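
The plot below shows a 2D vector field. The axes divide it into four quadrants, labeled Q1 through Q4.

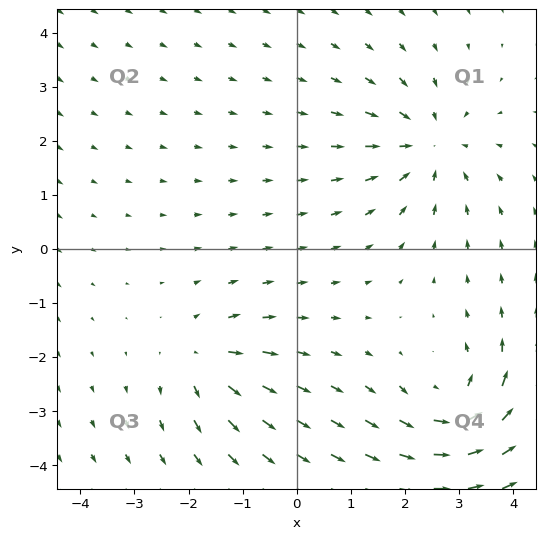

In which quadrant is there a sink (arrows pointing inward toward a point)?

Q1

The sink sits at approximately (2.5, 1.9), which lies in quadrant Q1. The divergence there is about -4, negative as expected for a sink.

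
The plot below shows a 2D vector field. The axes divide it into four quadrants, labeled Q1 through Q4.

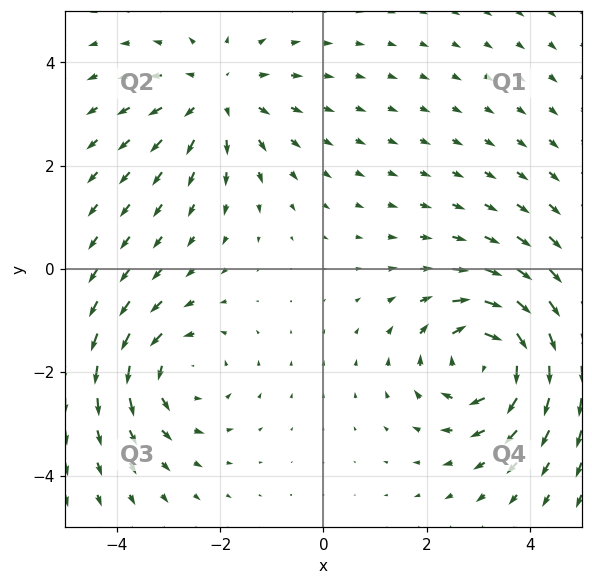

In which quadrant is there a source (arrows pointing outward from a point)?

The source sits at approximately (-2.0, 3.4), which lies in quadrant Q2. The divergence there is about +3, positive as expected for a source.

Q2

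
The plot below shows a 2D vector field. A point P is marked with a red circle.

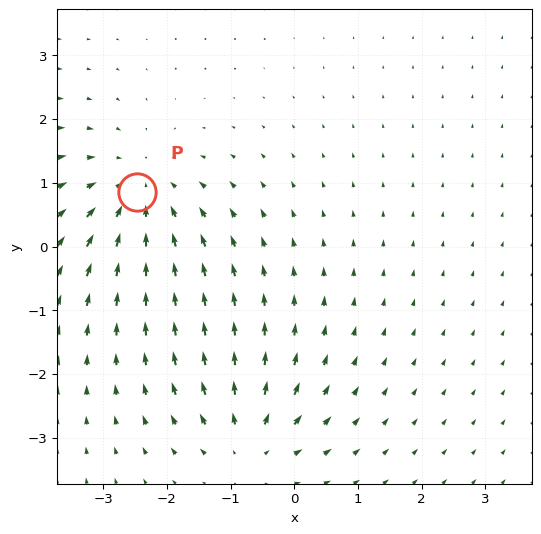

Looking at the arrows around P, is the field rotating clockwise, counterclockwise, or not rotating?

Near P at (-2.5, 0.9) the arrows show no circulation. The curl there is ≈0.

not rotating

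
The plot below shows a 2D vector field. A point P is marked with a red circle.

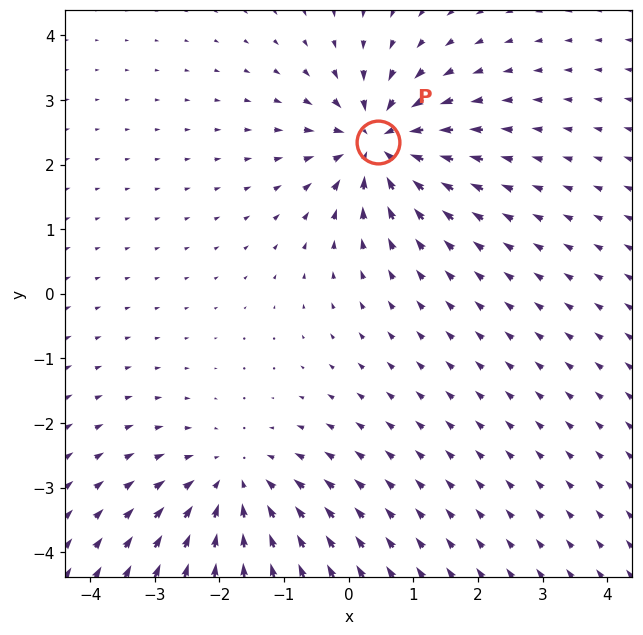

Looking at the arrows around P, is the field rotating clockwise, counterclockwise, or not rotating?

Near P at (0.4, 2.3) the arrows show no circulation. The curl there is ≈0.

not rotating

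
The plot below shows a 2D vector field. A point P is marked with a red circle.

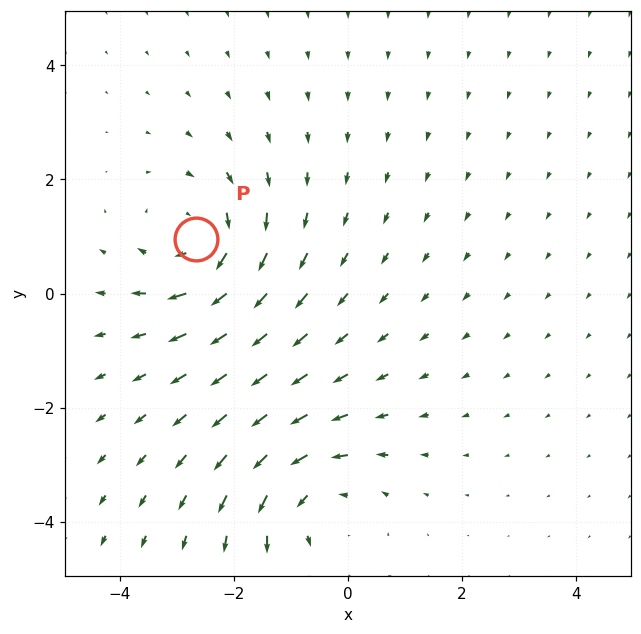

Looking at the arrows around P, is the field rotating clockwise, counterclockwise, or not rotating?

clockwise

Near P at (-2.7, 1.0) the arrows circulate clockwise. The curl (z-component) there is about -3; negative curl means clockwise rotation.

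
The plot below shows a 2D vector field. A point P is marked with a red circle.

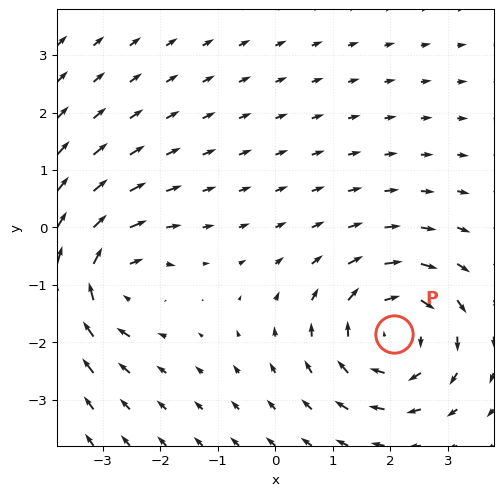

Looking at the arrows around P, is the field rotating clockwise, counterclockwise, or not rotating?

Near P at (2.1, -1.9) the arrows circulate clockwise. The curl (z-component) there is about -4; negative curl means clockwise rotation.

clockwise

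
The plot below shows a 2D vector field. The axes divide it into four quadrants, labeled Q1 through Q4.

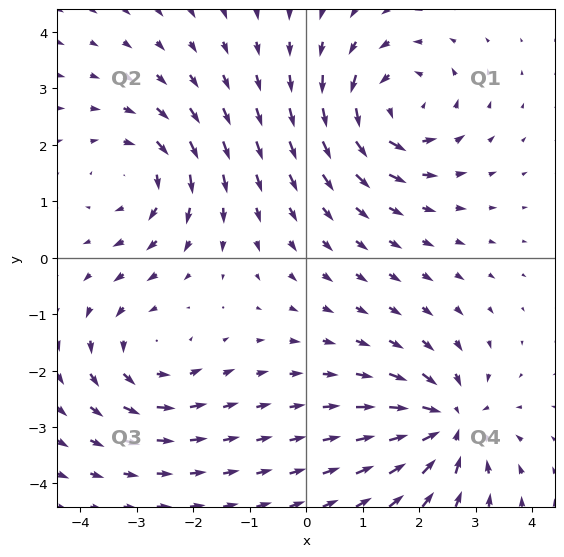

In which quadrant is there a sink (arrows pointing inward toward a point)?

The sink sits at approximately (2.5, -2.9), which lies in quadrant Q4. The divergence there is about -6, negative as expected for a sink.

Q4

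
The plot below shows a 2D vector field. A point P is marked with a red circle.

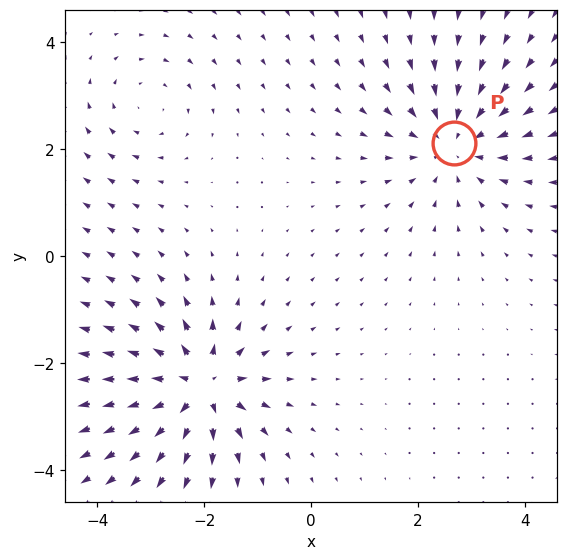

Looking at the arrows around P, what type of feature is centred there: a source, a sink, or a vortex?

At P (2.7, 2.1) the arrows converge inward. Divergence about -4, curl ≈0 — negative divergence with near-zero curl is a sink.

sink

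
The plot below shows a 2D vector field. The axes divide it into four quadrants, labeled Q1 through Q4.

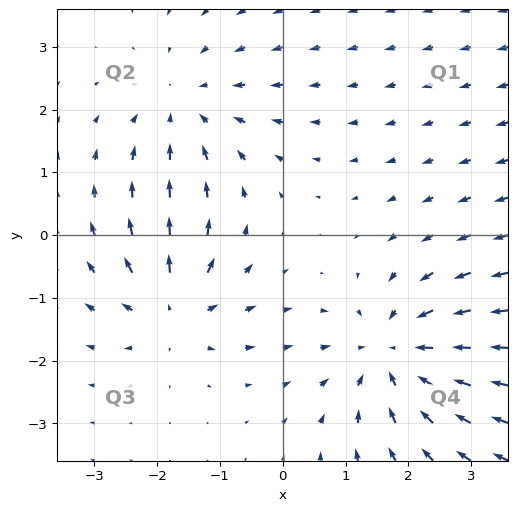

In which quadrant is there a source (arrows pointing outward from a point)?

Q3

The source sits at approximately (-1.7, -1.2), which lies in quadrant Q3. The divergence there is about +4, positive as expected for a source.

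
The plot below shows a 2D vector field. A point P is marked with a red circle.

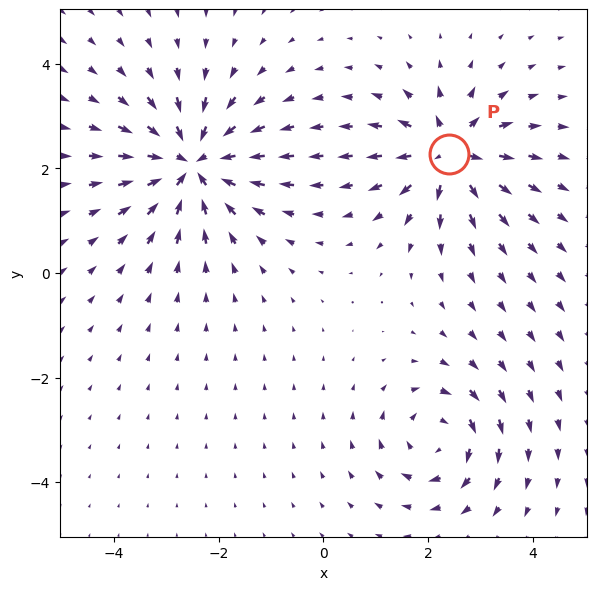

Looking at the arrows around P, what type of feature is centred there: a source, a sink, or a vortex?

At P (2.4, 2.3) the arrows spread outward. Divergence about +5, curl ≈0 — positive divergence with near-zero curl is a source.

source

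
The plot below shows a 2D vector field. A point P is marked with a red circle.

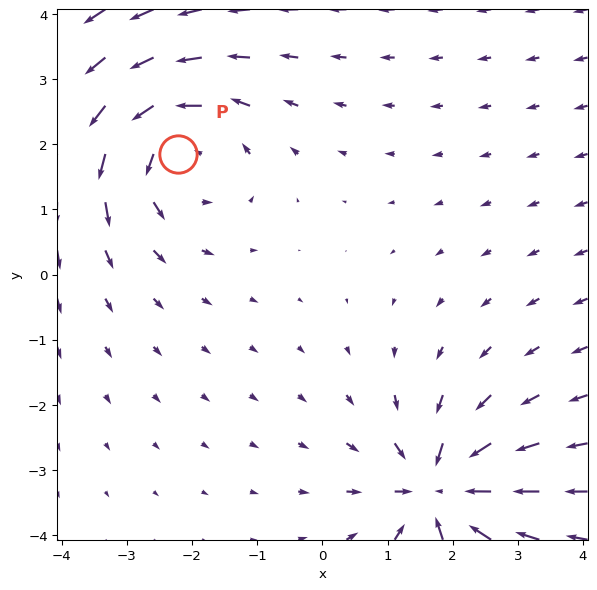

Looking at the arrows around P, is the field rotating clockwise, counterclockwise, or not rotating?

Near P at (-2.2, 1.8) the arrows circulate counterclockwise. The curl (z-component) there is about +4; positive curl means counterclockwise rotation.

counterclockwise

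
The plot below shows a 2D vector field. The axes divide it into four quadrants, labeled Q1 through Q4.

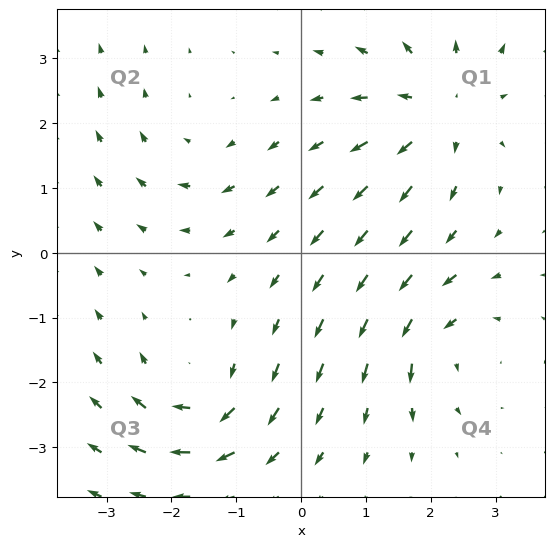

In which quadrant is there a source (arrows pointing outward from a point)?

The source sits at approximately (2.1, 2.2), which lies in quadrant Q1. The divergence there is about +5, positive as expected for a source.

Q1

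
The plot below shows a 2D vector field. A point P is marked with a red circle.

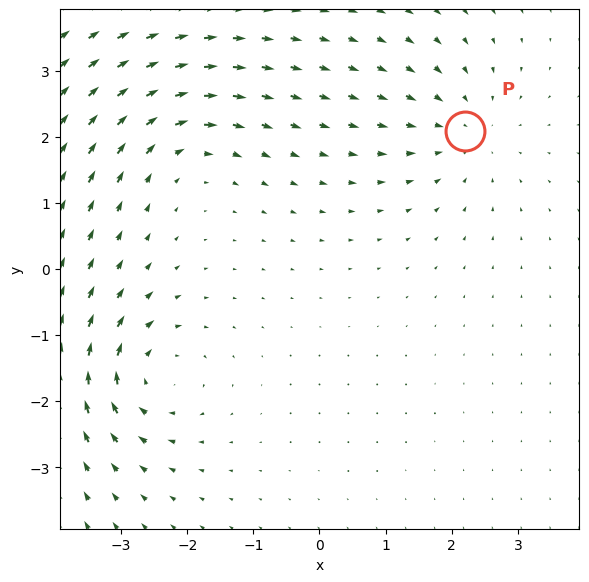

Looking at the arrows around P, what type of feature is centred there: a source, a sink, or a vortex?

At P (2.2, 2.1) the arrows converge inward. Divergence about -4, curl ≈0 — negative divergence with near-zero curl is a sink.

sink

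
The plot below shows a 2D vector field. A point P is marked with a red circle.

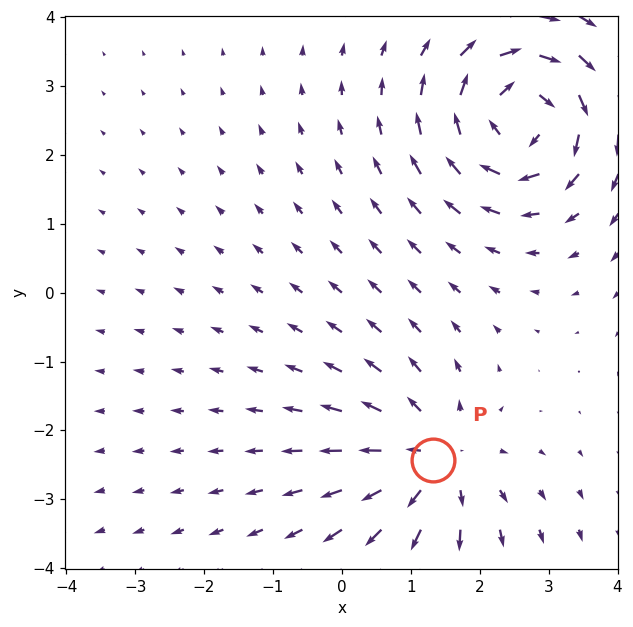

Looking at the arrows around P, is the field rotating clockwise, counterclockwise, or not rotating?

Near P at (1.3, -2.4) the arrows show no circulation. The curl there is ≈0.

not rotating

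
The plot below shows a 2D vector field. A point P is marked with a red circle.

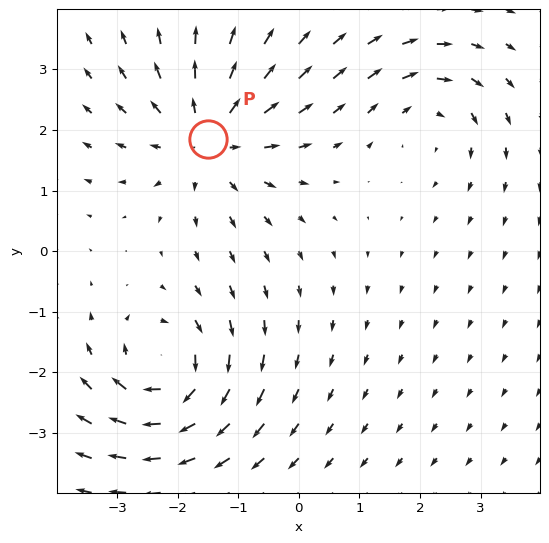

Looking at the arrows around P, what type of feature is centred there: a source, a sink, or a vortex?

source

At P (-1.5, 1.9) the arrows spread outward. Divergence about +5, curl ≈0 — positive divergence with near-zero curl is a source.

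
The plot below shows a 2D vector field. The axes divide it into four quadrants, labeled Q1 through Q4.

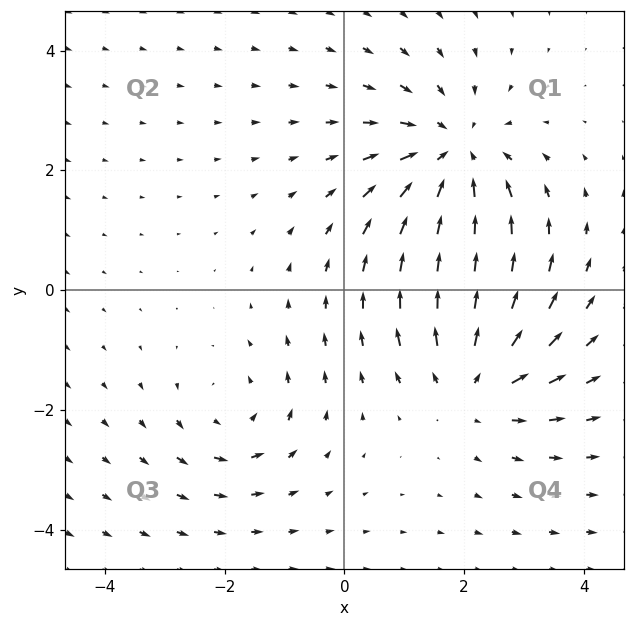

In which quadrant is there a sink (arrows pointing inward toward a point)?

Q1

The sink sits at approximately (1.8, 2.2), which lies in quadrant Q1. The divergence there is about -4, negative as expected for a sink.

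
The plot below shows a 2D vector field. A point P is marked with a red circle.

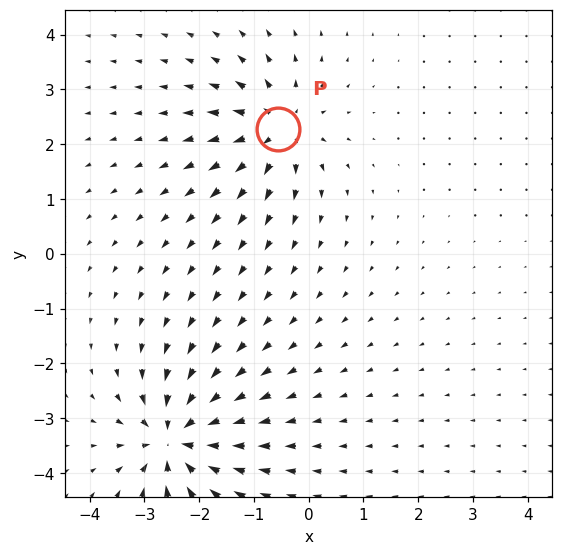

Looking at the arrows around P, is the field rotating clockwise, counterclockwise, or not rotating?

Near P at (-0.6, 2.3) the arrows show no circulation. The curl there is ≈0.

not rotating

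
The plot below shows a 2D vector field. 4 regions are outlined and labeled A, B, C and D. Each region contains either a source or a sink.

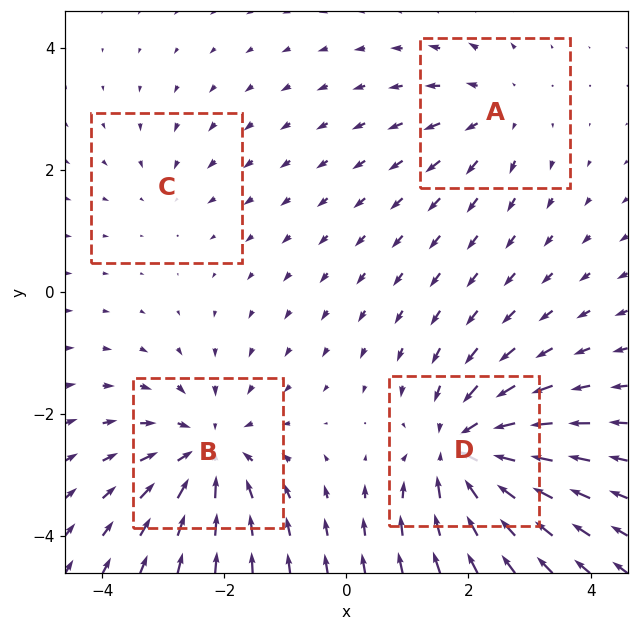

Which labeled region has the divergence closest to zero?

Divergence at each region's feature centre — A: about +3, B: about -5, C: about -2, D: about -6. Region C is closest to zero.

C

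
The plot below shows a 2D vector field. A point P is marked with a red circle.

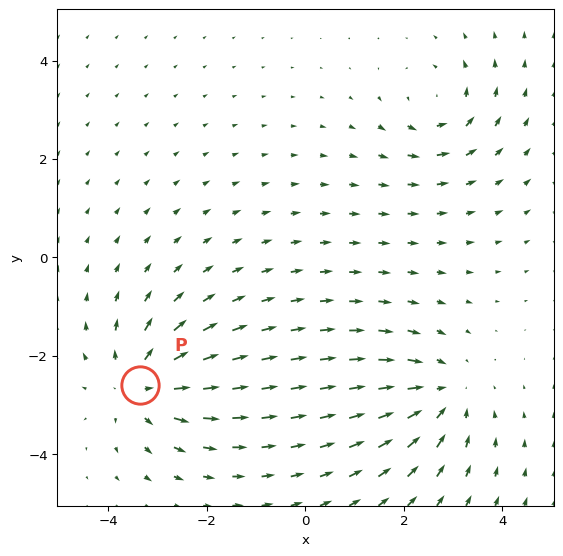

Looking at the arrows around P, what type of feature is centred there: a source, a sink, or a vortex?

source

At P (-3.4, -2.6) the arrows spread outward. Divergence about +5, curl ≈0 — positive divergence with near-zero curl is a source.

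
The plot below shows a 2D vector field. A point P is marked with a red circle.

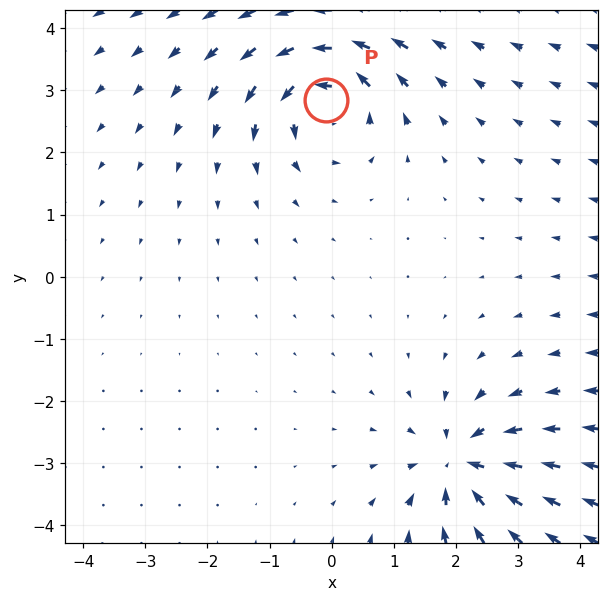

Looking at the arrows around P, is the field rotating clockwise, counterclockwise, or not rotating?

Near P at (-0.1, 2.8) the arrows circulate counterclockwise. The curl (z-component) there is about +4; positive curl means counterclockwise rotation.

counterclockwise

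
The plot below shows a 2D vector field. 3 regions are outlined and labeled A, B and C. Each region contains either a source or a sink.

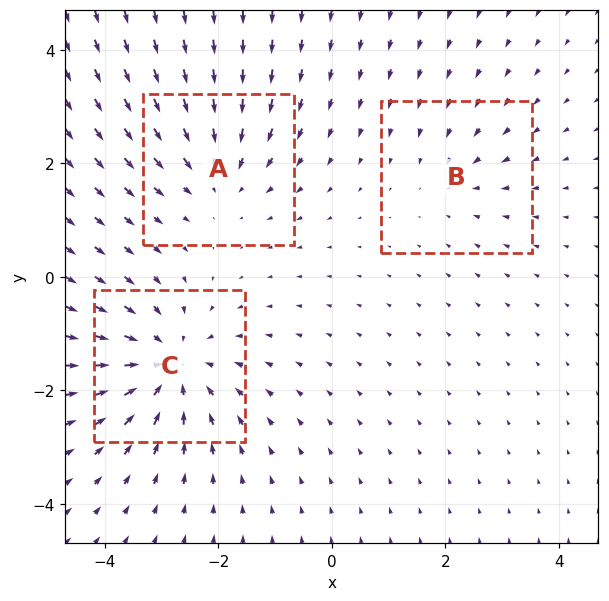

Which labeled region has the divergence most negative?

Divergence at each region's feature centre — A: about -3, B: about -2, C: about -4. Region C is most negative.

C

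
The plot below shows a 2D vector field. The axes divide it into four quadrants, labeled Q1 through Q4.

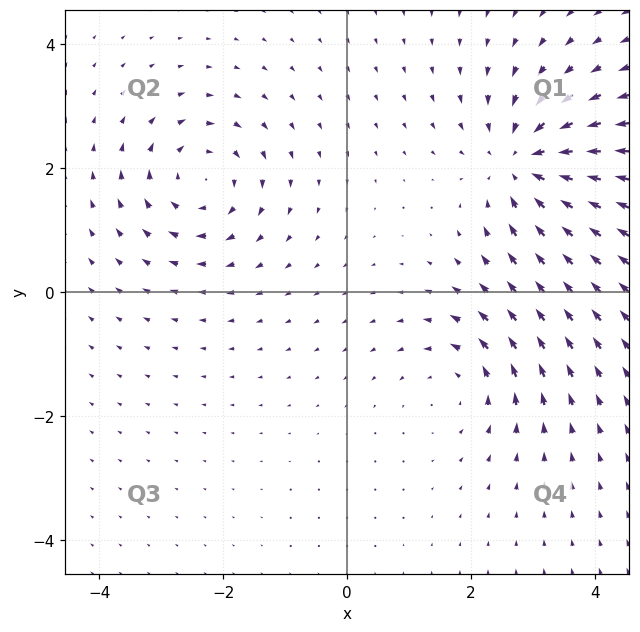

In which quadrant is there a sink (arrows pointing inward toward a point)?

Q1

The sink sits at approximately (2.9, 2.1), which lies in quadrant Q1. The divergence there is about -4, negative as expected for a sink.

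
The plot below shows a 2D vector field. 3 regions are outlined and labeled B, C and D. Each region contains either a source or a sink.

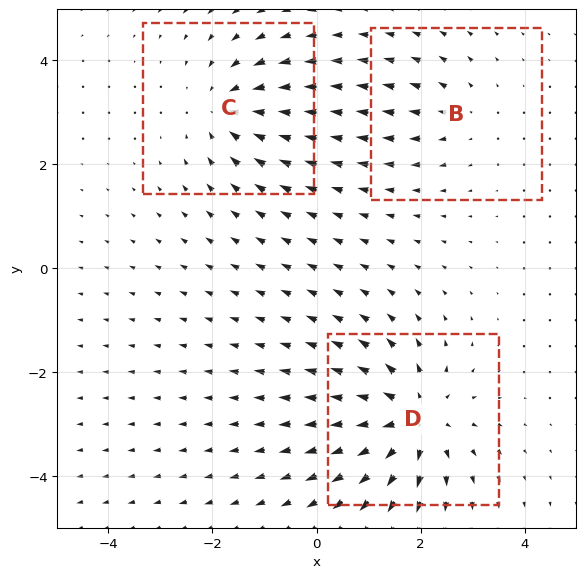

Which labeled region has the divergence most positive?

Divergence at each region's feature centre — B: about +2, C: about -4, D: about +5. Region D is most positive.

D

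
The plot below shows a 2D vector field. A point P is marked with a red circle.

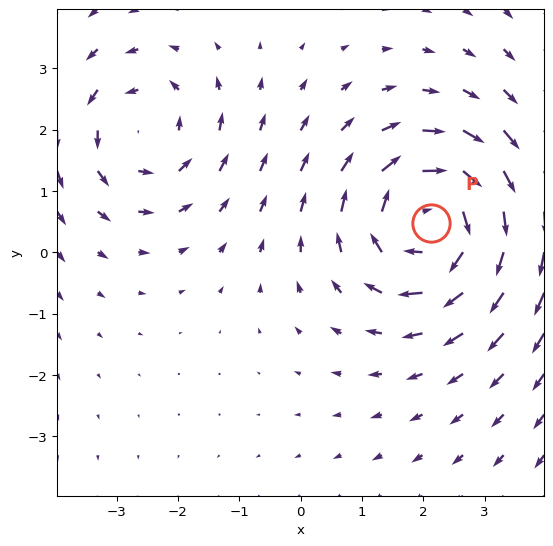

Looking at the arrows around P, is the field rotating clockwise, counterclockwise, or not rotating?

Near P at (2.1, 0.5) the arrows circulate clockwise. The curl (z-component) there is about -4; negative curl means clockwise rotation.

clockwise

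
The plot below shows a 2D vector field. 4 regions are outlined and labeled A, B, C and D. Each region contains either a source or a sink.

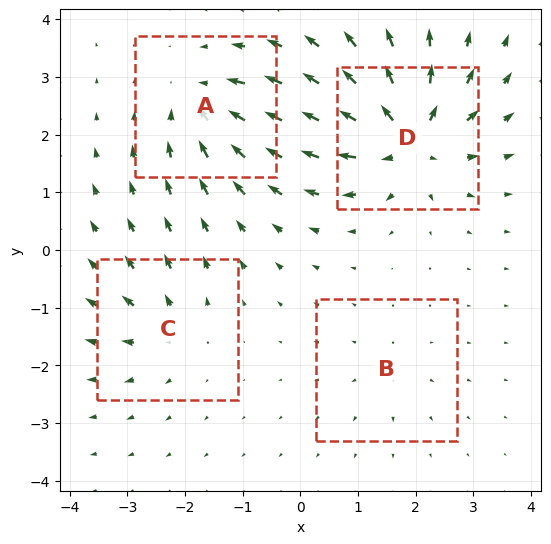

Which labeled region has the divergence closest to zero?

B

Divergence at each region's feature centre — A: about -6, B: about +3, C: about +4, D: about +9. Region B is closest to zero.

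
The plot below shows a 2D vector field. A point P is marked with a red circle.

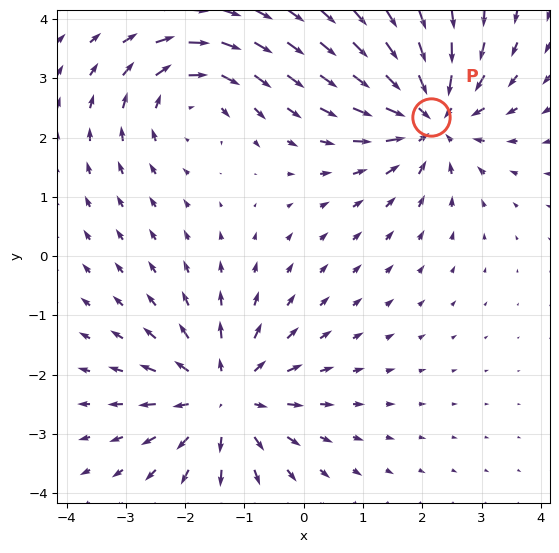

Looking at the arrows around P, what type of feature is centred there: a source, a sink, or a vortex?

sink

At P (2.1, 2.4) the arrows converge inward. Divergence about -5, curl ≈0 — negative divergence with near-zero curl is a sink.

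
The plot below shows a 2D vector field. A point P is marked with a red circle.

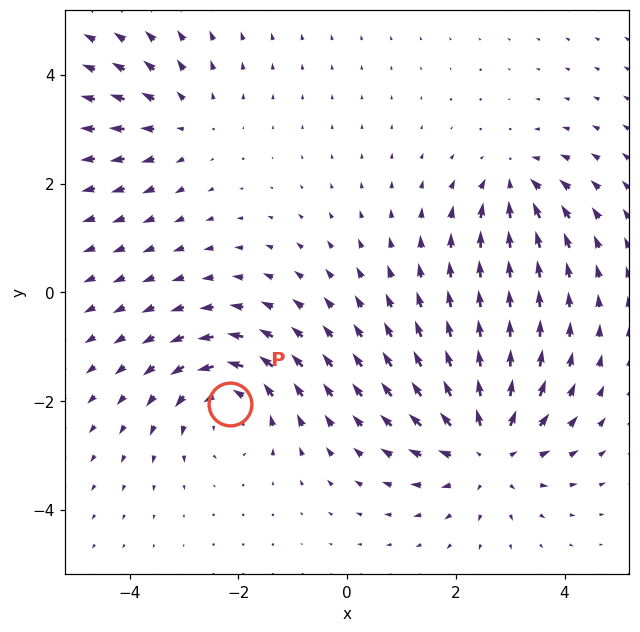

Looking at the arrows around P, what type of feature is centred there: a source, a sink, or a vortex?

At P (-2.1, -2.1) the arrows circulate counterclockwise. Divergence ≈0, curl about +4 — near-zero divergence with nonzero curl is a vortex.

vortex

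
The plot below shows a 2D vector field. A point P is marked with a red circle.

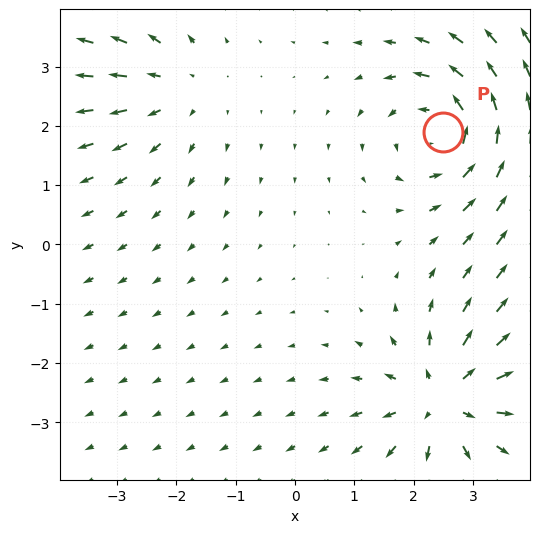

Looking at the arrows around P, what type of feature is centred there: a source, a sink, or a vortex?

At P (2.5, 1.9) the arrows circulate counterclockwise. Divergence ≈0, curl about +5 — near-zero divergence with nonzero curl is a vortex.

vortex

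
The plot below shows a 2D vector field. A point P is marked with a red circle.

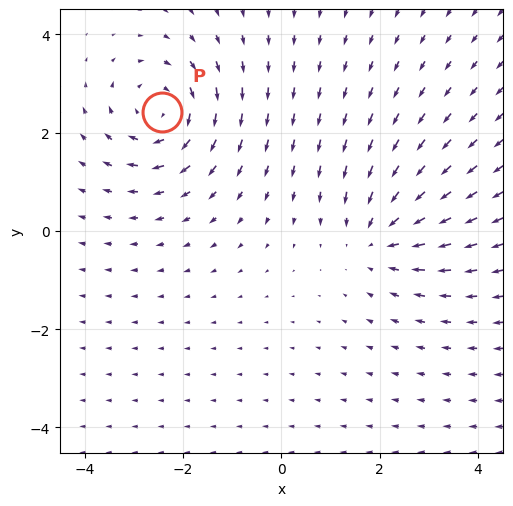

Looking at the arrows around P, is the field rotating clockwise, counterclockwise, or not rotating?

clockwise

Near P at (-2.4, 2.4) the arrows circulate clockwise. The curl (z-component) there is about -3; negative curl means clockwise rotation.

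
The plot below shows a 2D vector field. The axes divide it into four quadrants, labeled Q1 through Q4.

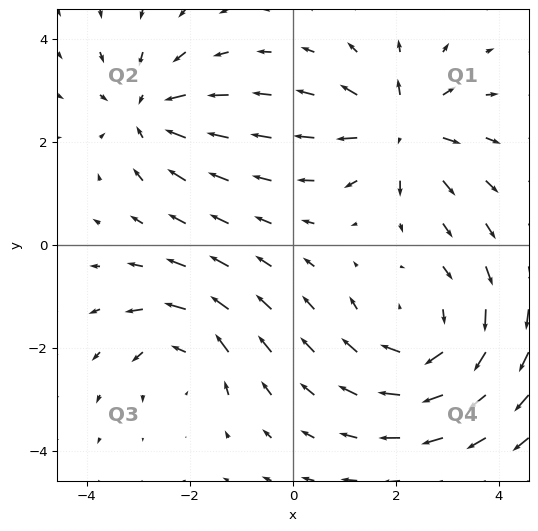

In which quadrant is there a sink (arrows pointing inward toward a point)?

Q2

The sink sits at approximately (-2.8, 2.6), which lies in quadrant Q2. The divergence there is about -4, negative as expected for a sink.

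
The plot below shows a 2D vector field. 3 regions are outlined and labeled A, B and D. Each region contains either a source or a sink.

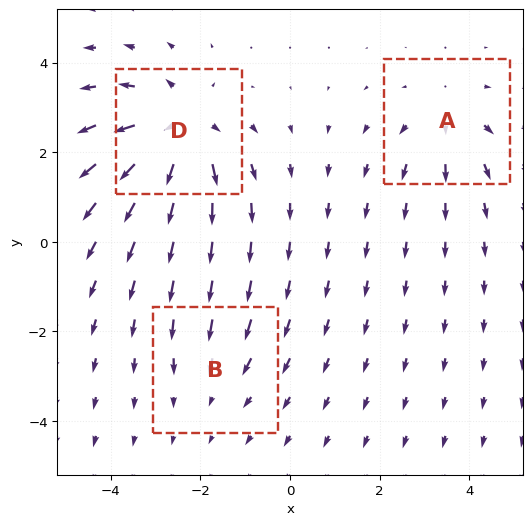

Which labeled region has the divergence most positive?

Divergence at each region's feature centre — A: about +3, B: about -2, D: about +5. Region D is most positive.

D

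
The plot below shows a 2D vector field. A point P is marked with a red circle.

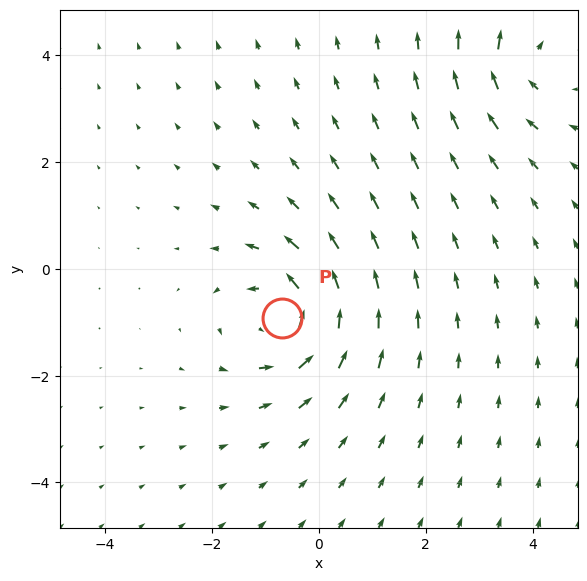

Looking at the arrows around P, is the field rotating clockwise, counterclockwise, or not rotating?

Near P at (-0.7, -0.9) the arrows circulate counterclockwise. The curl (z-component) there is about +4; positive curl means counterclockwise rotation.

counterclockwise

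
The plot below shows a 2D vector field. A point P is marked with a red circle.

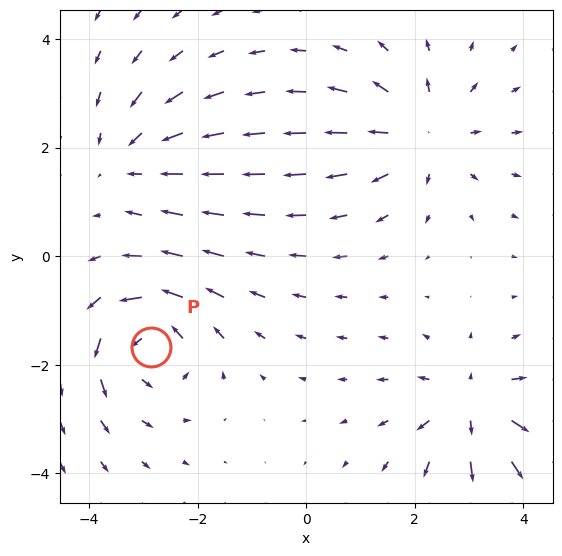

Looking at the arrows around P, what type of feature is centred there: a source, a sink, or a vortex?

vortex

At P (-2.8, -1.7) the arrows circulate counterclockwise. Divergence ≈0, curl about +4 — near-zero divergence with nonzero curl is a vortex.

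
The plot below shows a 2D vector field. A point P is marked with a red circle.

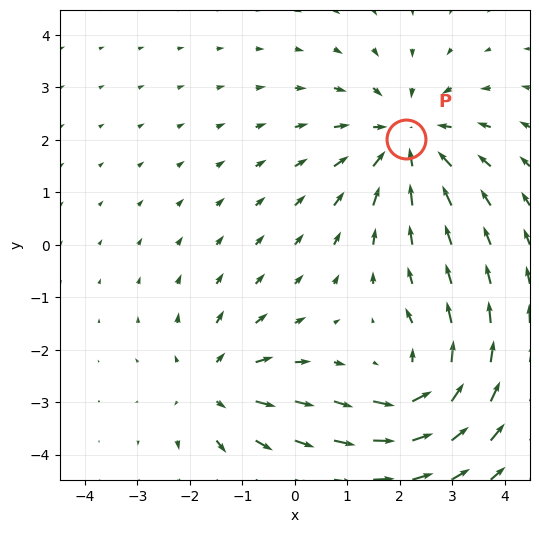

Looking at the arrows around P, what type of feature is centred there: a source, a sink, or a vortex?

At P (2.1, 2.0) the arrows converge inward. Divergence about -3, curl ≈0 — negative divergence with near-zero curl is a sink.

sink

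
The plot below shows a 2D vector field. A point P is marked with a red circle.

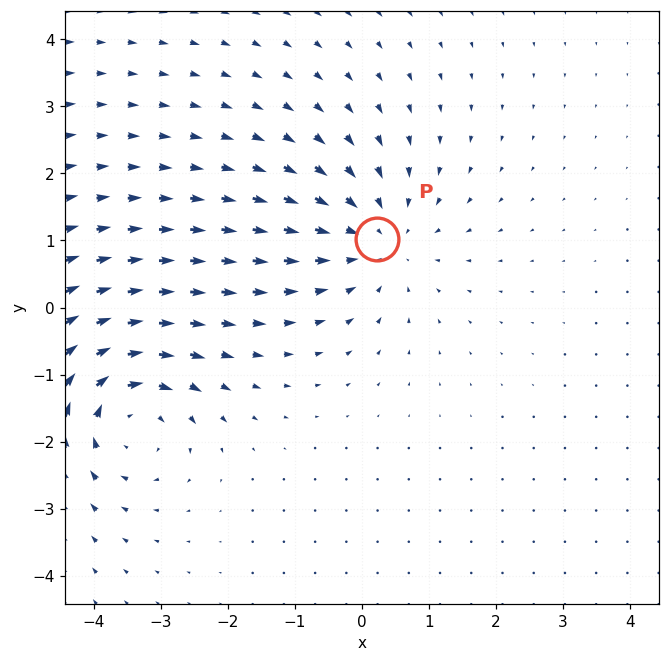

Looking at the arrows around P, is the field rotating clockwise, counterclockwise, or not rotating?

not rotating

Near P at (0.2, 1.0) the arrows show no circulation. The curl there is ≈0.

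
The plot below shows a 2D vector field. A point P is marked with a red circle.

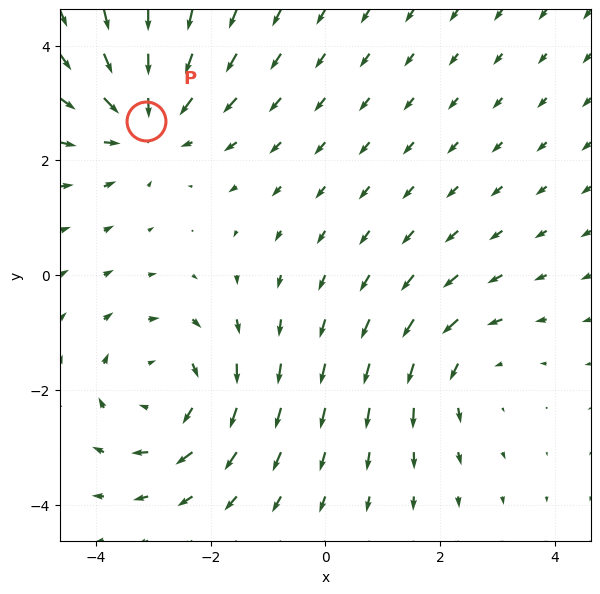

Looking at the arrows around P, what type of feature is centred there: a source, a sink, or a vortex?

At P (-3.1, 2.7) the arrows converge inward. Divergence about -3, curl ≈0 — negative divergence with near-zero curl is a sink.

sink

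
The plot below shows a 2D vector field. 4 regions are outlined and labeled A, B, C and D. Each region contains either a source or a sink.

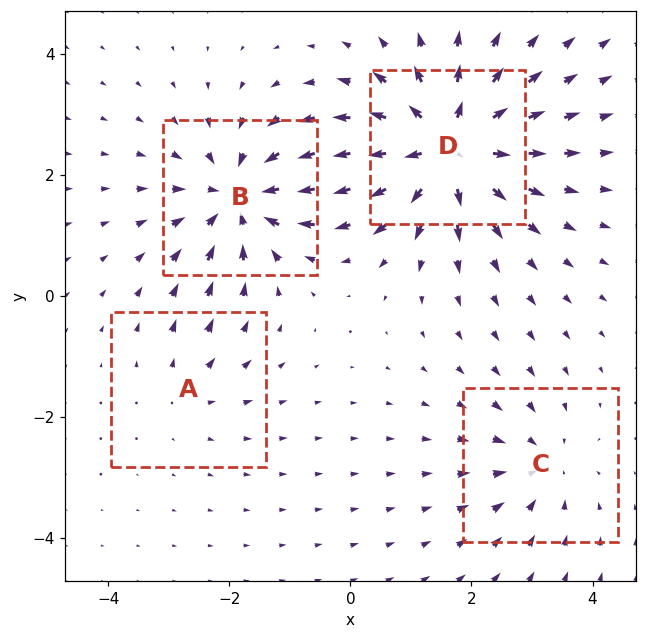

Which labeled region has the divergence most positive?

Divergence at each region's feature centre — A: about +2, B: about -6, C: about -3, D: about +7. Region D is most positive.

D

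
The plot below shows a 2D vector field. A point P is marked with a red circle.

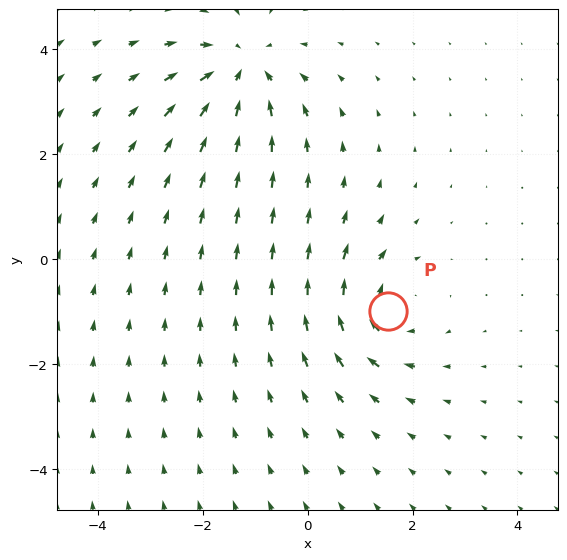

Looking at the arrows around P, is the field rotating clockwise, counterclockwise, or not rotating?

clockwise

Near P at (1.5, -1.0) the arrows circulate clockwise. The curl (z-component) there is about -5; negative curl means clockwise rotation.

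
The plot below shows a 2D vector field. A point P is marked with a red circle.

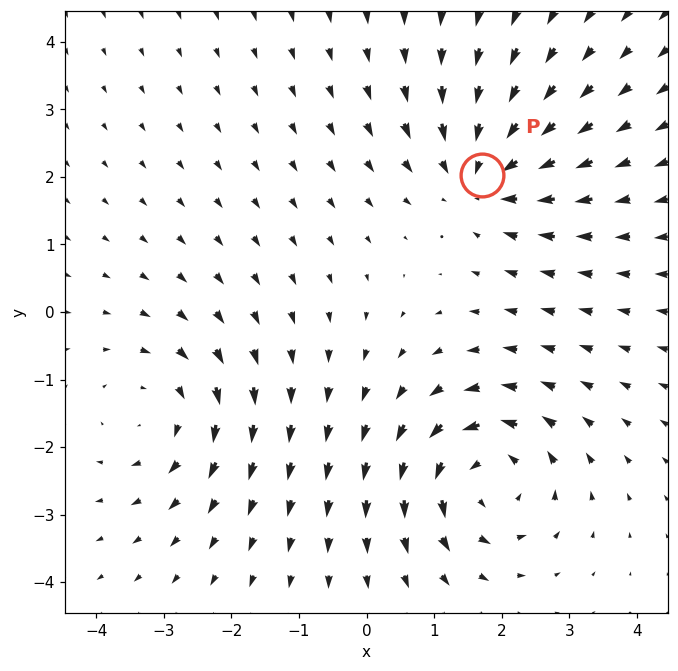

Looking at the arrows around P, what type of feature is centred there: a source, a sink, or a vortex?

At P (1.7, 2.0) the arrows converge inward. Divergence about -4, curl ≈0 — negative divergence with near-zero curl is a sink.

sink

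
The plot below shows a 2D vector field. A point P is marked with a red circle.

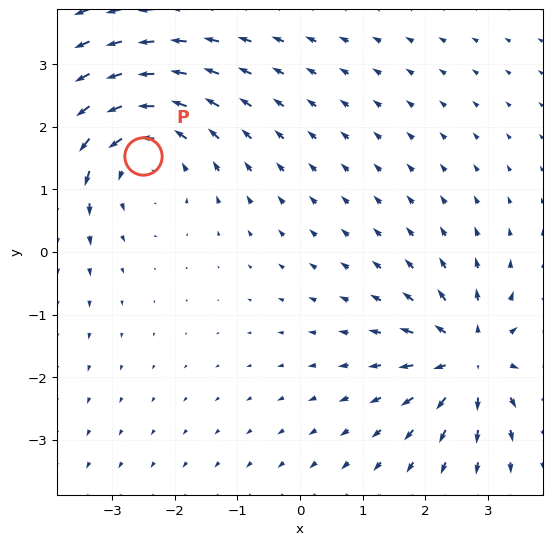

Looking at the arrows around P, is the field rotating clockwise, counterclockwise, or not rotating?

Near P at (-2.5, 1.5) the arrows circulate counterclockwise. The curl (z-component) there is about +3; positive curl means counterclockwise rotation.

counterclockwise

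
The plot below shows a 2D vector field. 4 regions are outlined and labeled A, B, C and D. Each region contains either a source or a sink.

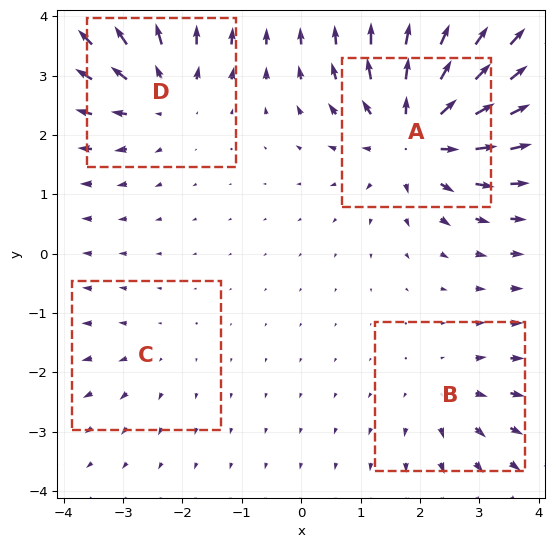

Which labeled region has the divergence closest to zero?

C

Divergence at each region's feature centre — A: about +8, B: about +3, C: about +2, D: about +5. Region C is closest to zero.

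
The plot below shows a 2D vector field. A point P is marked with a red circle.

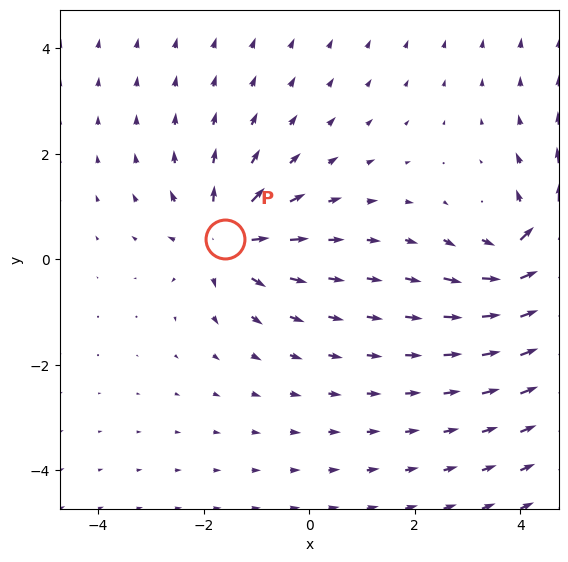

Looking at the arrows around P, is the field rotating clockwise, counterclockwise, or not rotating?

Near P at (-1.6, 0.4) the arrows show no circulation. The curl there is ≈0.

not rotating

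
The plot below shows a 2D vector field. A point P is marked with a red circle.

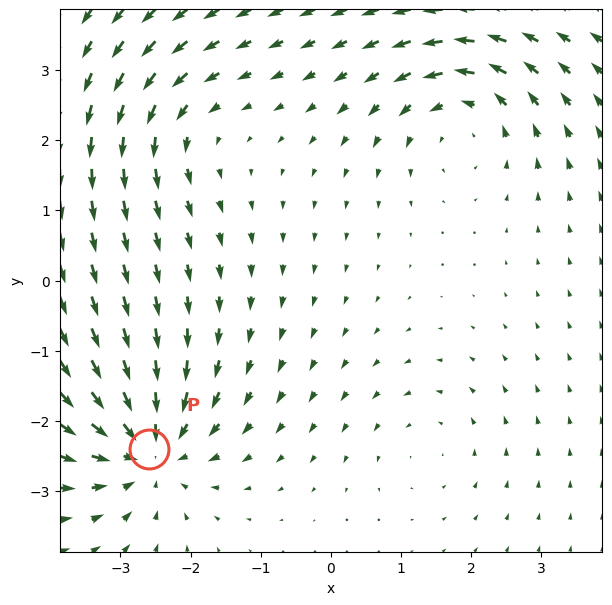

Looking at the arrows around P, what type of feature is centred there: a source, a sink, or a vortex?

At P (-2.6, -2.4) the arrows converge inward. Divergence about -6, curl ≈0 — negative divergence with near-zero curl is a sink.

sink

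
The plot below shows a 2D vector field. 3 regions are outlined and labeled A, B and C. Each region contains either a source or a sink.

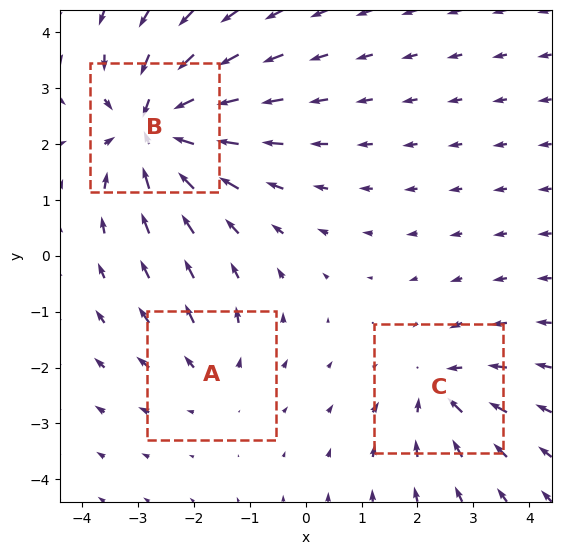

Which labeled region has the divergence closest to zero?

A

Divergence at each region's feature centre — A: about +2, B: about -5, C: about -3. Region A is closest to zero.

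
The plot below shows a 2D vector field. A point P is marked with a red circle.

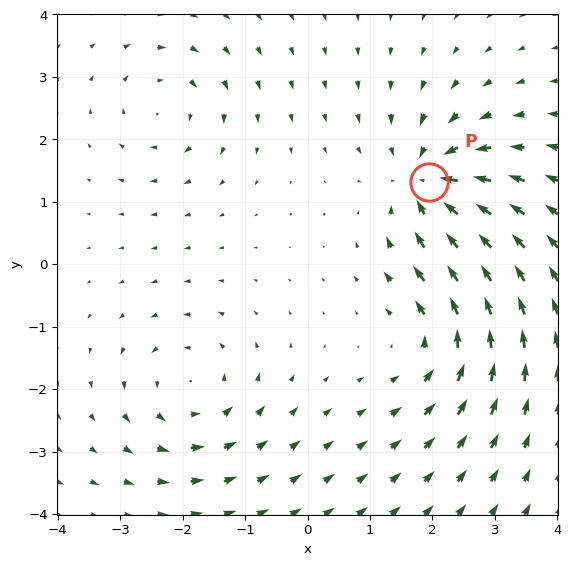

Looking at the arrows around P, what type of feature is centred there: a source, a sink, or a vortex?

At P (1.9, 1.3) the arrows converge inward. Divergence about -5, curl ≈0 — negative divergence with near-zero curl is a sink.

sink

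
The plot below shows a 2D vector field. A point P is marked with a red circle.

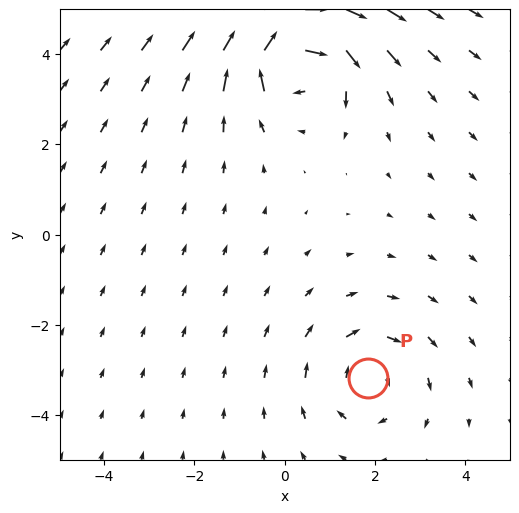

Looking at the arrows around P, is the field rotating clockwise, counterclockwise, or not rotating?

clockwise

Near P at (1.8, -3.2) the arrows circulate clockwise. The curl (z-component) there is about -3; negative curl means clockwise rotation.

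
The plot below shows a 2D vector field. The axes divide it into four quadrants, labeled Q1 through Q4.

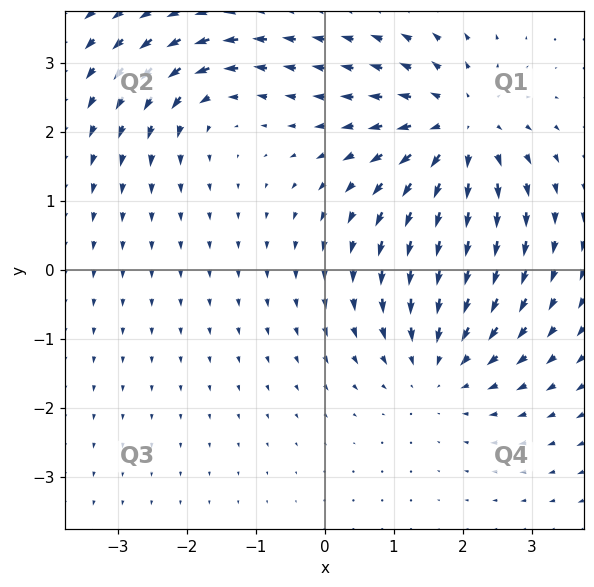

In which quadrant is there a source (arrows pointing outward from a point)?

The source sits at approximately (1.9, 2.0), which lies in quadrant Q1. The divergence there is about +5, positive as expected for a source.

Q1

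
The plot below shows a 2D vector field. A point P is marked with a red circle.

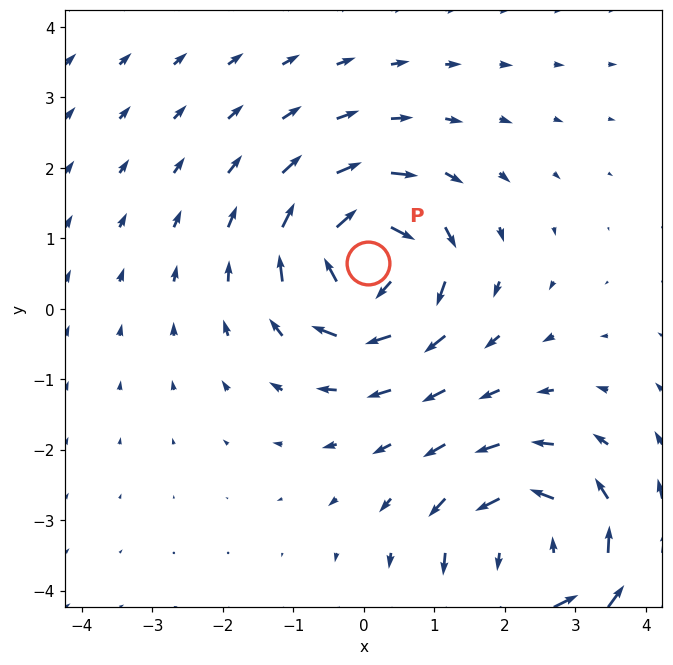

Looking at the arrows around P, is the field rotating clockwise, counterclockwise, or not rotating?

clockwise

Near P at (0.1, 0.6) the arrows circulate clockwise. The curl (z-component) there is about -5; negative curl means clockwise rotation.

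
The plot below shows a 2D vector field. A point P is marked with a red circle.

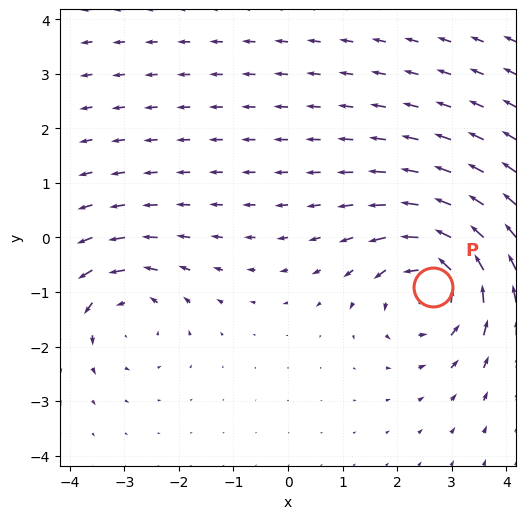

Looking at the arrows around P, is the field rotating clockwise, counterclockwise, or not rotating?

counterclockwise

Near P at (2.7, -0.9) the arrows circulate counterclockwise. The curl (z-component) there is about +5; positive curl means counterclockwise rotation.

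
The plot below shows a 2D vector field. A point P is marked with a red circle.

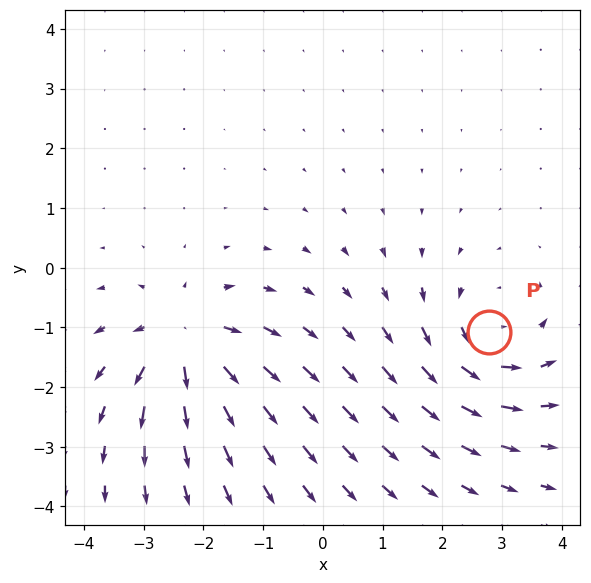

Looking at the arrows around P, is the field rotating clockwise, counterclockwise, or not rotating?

counterclockwise

Near P at (2.8, -1.1) the arrows circulate counterclockwise. The curl (z-component) there is about +4; positive curl means counterclockwise rotation.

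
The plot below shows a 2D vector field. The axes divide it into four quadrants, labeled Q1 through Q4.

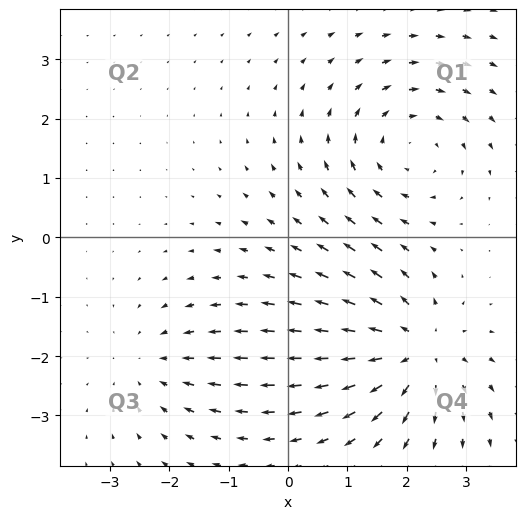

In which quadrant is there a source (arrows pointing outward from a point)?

Q4

The source sits at approximately (2.1, -1.9), which lies in quadrant Q4. The divergence there is about +5, positive as expected for a source.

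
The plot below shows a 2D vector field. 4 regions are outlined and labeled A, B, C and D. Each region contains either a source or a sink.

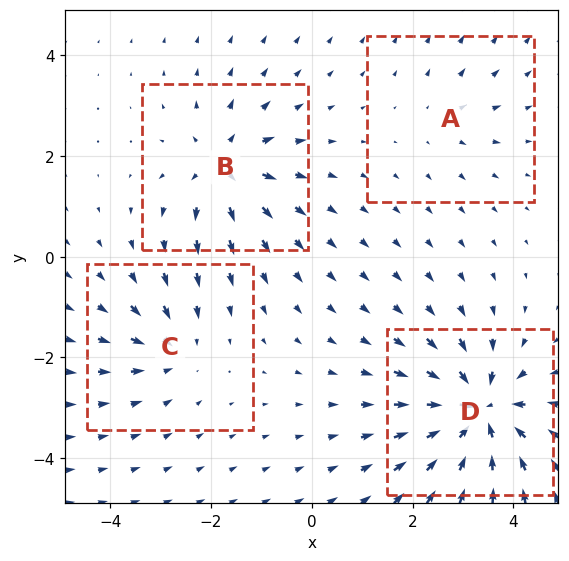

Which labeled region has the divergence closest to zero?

A

Divergence at each region's feature centre — A: about +2, B: about +6, C: about -4, D: about -8. Region A is closest to zero.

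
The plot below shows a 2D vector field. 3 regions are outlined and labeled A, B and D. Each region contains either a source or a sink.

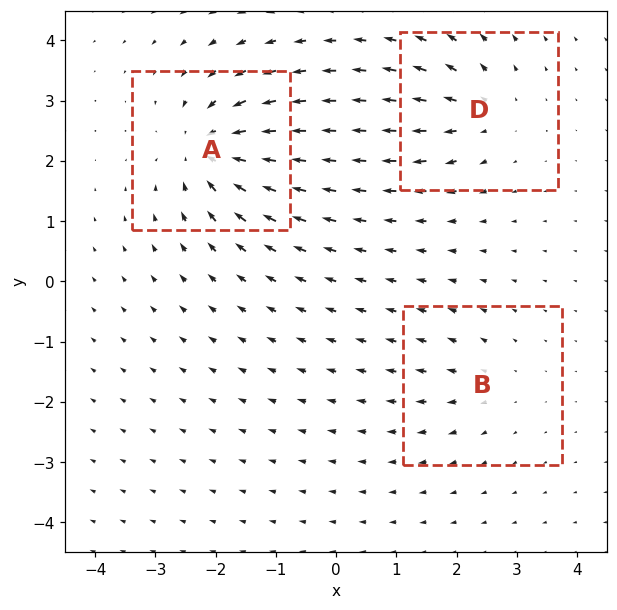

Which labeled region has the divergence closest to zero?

Divergence at each region's feature centre — A: about -6, B: about +2, D: about +4. Region B is closest to zero.

B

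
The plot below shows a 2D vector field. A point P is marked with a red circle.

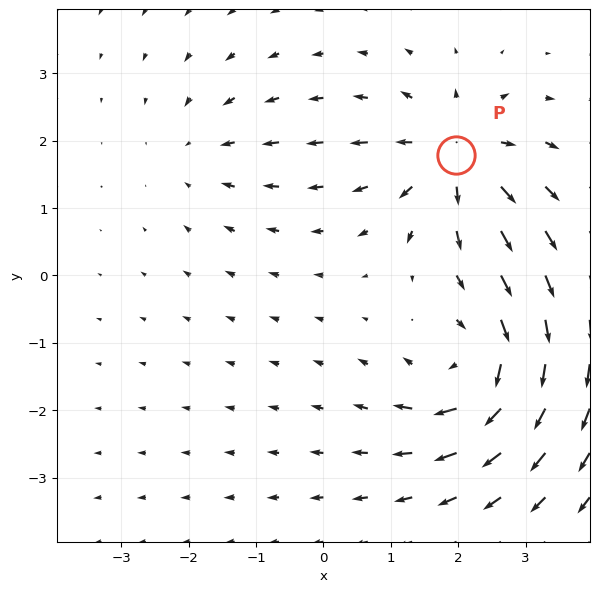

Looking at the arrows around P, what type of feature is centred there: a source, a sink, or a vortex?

source

At P (2.0, 1.8) the arrows spread outward. Divergence about +6, curl ≈0 — positive divergence with near-zero curl is a source.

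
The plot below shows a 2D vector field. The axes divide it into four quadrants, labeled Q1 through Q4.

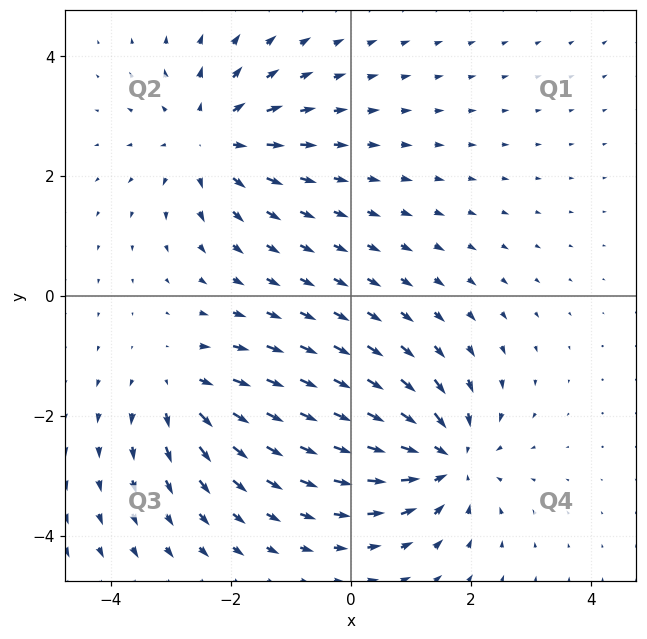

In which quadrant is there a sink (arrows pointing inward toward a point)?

Q4

The sink sits at approximately (1.6, -2.7), which lies in quadrant Q4. The divergence there is about -6, negative as expected for a sink.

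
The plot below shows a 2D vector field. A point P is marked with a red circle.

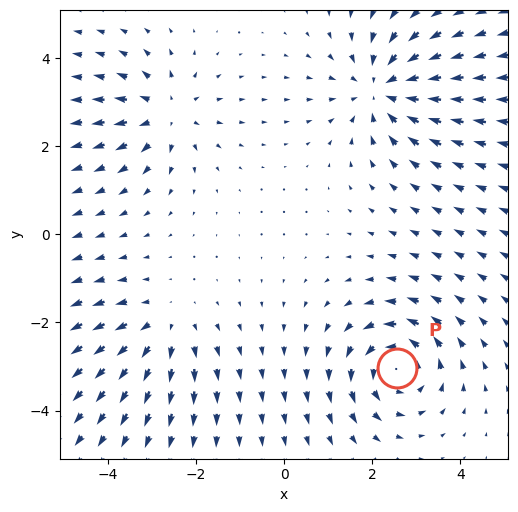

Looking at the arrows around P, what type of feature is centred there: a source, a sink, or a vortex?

At P (2.6, -3.0) the arrows circulate counterclockwise. Divergence ≈0, curl about +4 — near-zero divergence with nonzero curl is a vortex.

vortex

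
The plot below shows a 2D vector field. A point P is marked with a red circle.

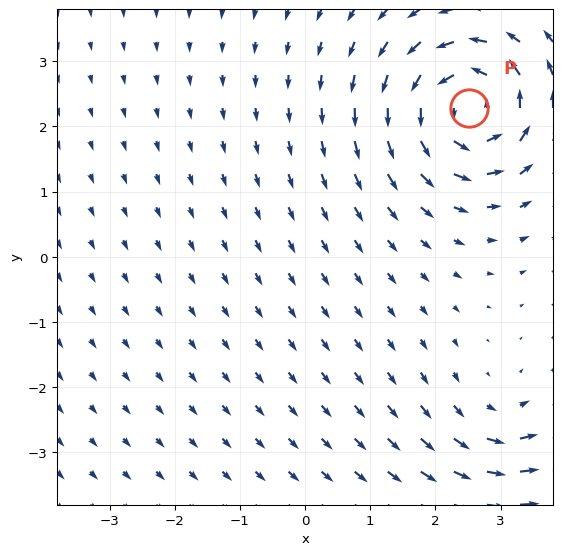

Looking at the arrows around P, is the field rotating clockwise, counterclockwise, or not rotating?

Near P at (2.5, 2.3) the arrows circulate counterclockwise. The curl (z-component) there is about +7; positive curl means counterclockwise rotation.

counterclockwise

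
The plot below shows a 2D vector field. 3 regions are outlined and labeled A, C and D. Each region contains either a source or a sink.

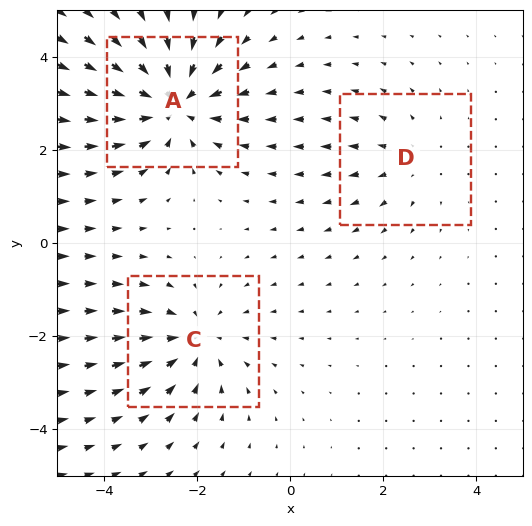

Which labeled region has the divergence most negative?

Divergence at each region's feature centre — A: about -4, C: about -3, D: about +2. Region A is most negative.

A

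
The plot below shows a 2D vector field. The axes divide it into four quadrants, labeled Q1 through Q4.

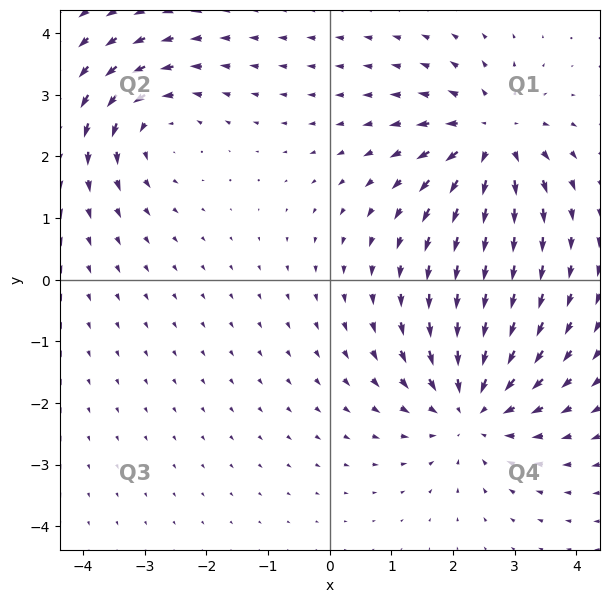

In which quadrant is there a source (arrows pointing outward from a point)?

Q1

The source sits at approximately (2.6, 2.3), which lies in quadrant Q1. The divergence there is about +5, positive as expected for a source.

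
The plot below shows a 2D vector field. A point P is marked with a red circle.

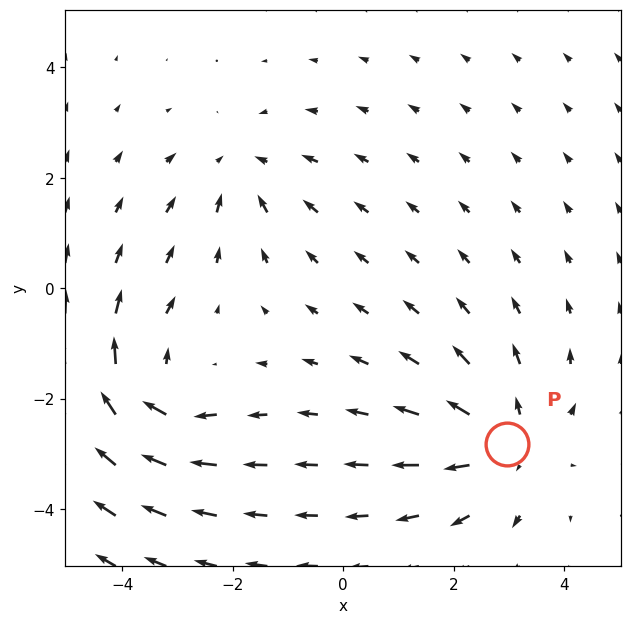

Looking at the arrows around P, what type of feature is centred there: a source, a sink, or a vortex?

source

At P (3.0, -2.8) the arrows spread outward. Divergence about +3, curl ≈0 — positive divergence with near-zero curl is a source.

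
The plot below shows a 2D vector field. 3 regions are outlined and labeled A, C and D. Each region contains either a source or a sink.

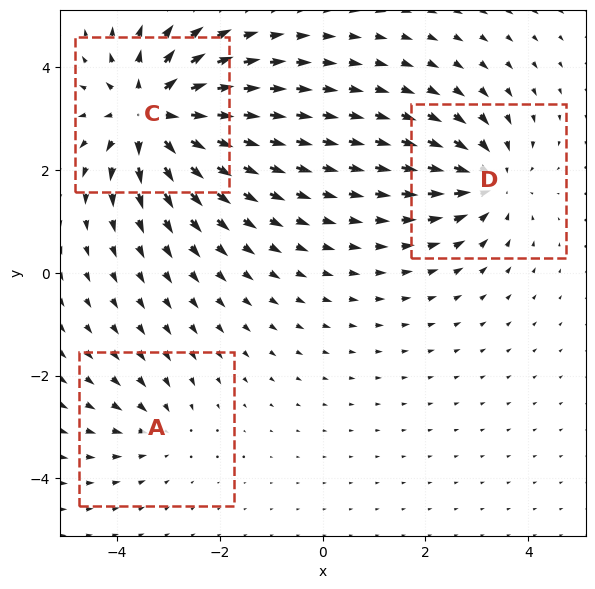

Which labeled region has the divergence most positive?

C

Divergence at each region's feature centre — A: about -2, C: about +6, D: about -4. Region C is most positive.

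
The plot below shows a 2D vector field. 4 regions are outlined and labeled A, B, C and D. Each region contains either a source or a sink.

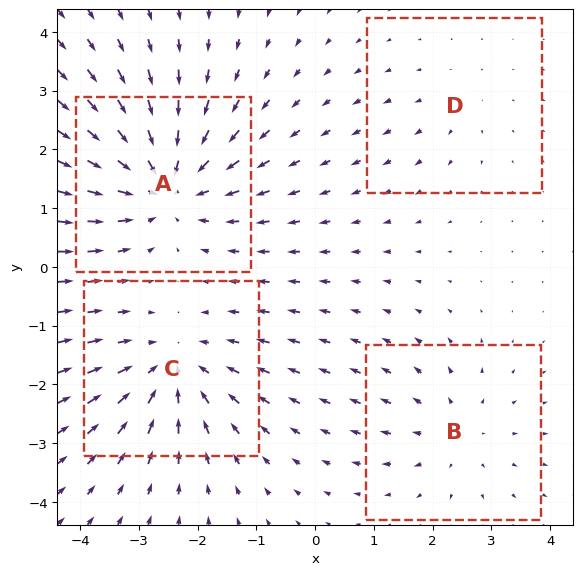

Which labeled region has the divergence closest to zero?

Divergence at each region's feature centre — A: about -6, B: about +3, C: about -5, D: about +2. Region D is closest to zero.

D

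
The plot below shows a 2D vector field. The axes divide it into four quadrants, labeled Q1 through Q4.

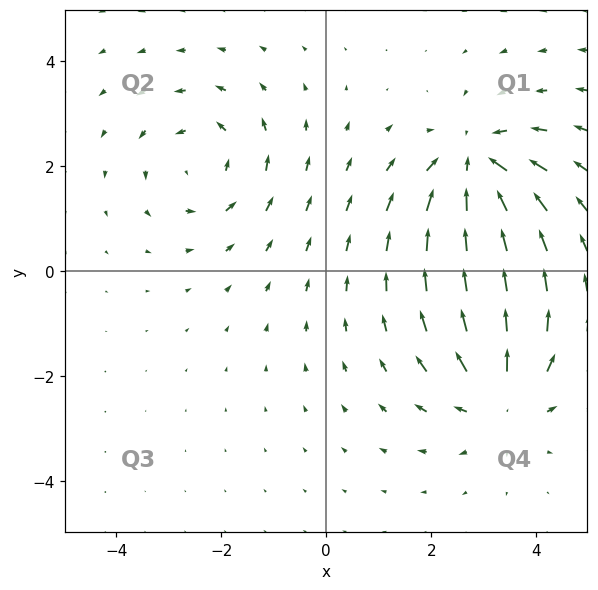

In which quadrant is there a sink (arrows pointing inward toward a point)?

The sink sits at approximately (2.8, 2.0), which lies in quadrant Q1. The divergence there is about -5, negative as expected for a sink.

Q1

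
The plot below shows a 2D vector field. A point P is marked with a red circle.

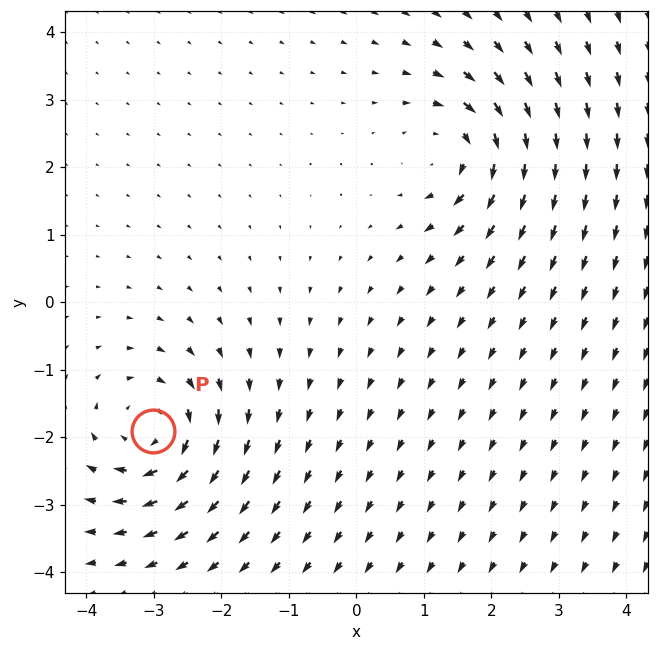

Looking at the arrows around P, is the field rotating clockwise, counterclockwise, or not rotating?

clockwise

Near P at (-3.0, -1.9) the arrows circulate clockwise. The curl (z-component) there is about -5; negative curl means clockwise rotation.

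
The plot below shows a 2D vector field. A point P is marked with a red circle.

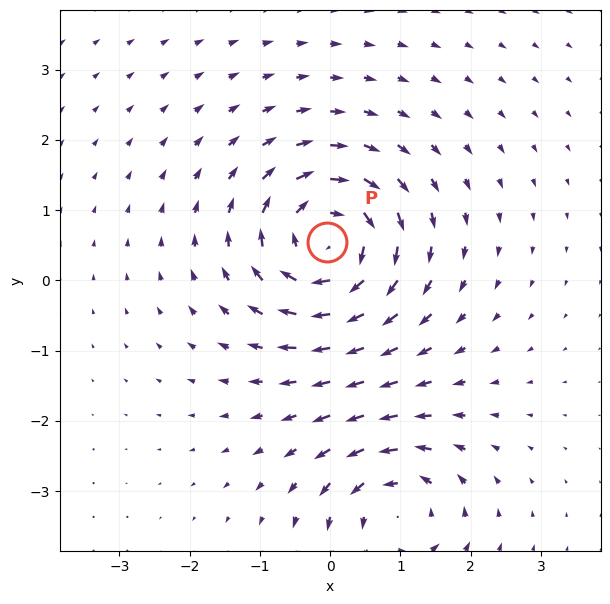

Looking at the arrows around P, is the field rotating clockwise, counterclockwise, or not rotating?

Near P at (-0.0, 0.5) the arrows circulate clockwise. The curl (z-component) there is about -6; negative curl means clockwise rotation.

clockwise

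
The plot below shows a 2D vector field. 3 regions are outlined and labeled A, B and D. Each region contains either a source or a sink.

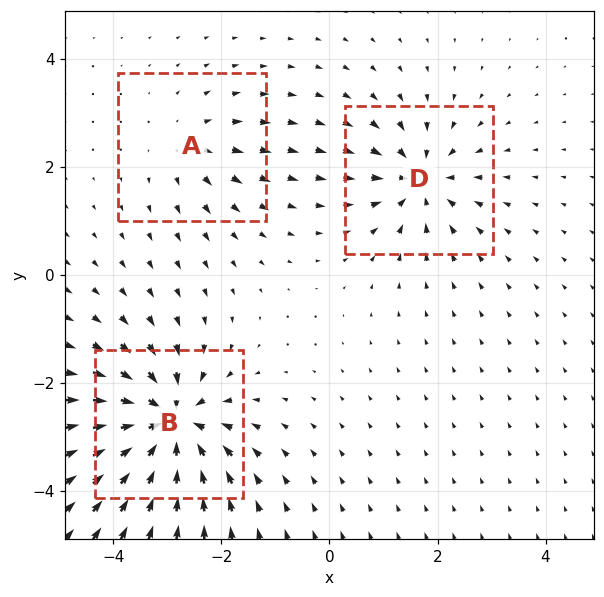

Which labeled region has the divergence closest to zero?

A

Divergence at each region's feature centre — A: about +3, B: about -6, D: about -4. Region A is closest to zero.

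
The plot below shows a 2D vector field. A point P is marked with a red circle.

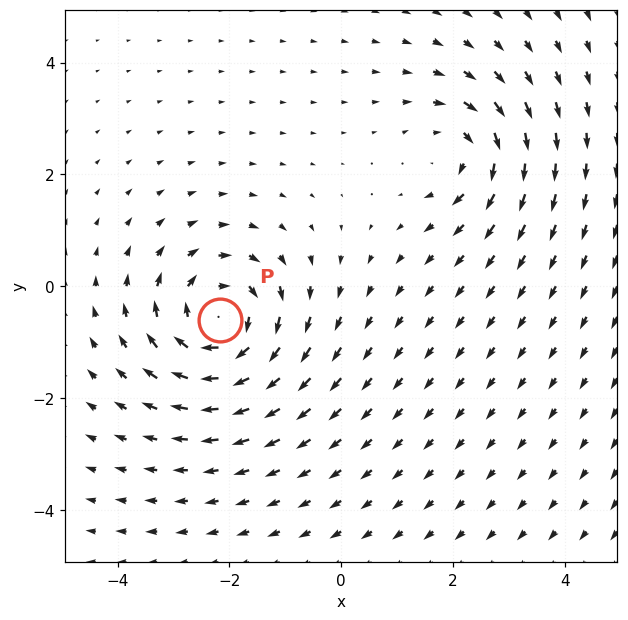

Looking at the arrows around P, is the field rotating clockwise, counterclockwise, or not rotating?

clockwise

Near P at (-2.2, -0.6) the arrows circulate clockwise. The curl (z-component) there is about -5; negative curl means clockwise rotation.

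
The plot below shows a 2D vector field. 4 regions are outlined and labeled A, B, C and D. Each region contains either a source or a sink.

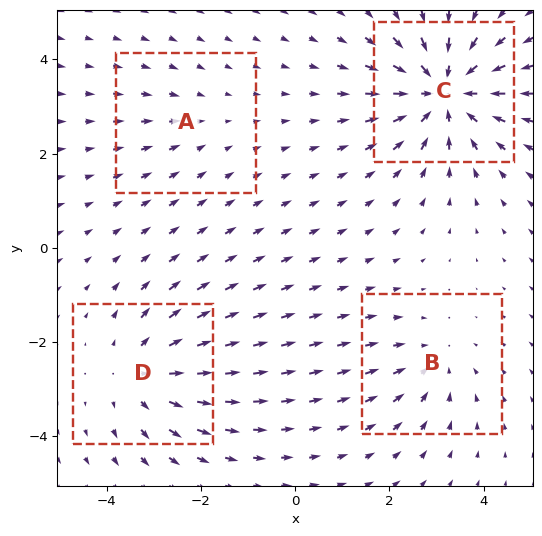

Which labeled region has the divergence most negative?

C

Divergence at each region's feature centre — A: about -2, B: about -3, C: about -6, D: about +4. Region C is most negative.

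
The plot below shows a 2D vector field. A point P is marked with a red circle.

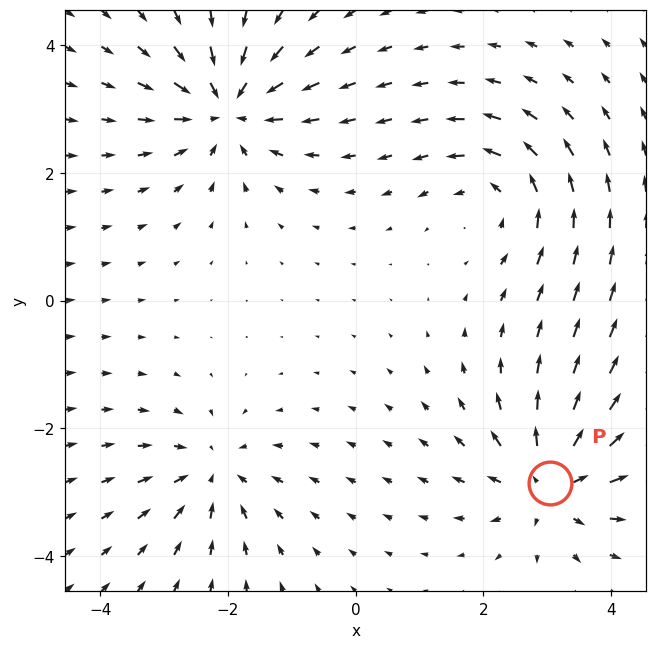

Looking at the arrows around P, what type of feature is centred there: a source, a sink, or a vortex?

At P (3.0, -2.9) the arrows spread outward. Divergence about +6, curl ≈0 — positive divergence with near-zero curl is a source.

source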